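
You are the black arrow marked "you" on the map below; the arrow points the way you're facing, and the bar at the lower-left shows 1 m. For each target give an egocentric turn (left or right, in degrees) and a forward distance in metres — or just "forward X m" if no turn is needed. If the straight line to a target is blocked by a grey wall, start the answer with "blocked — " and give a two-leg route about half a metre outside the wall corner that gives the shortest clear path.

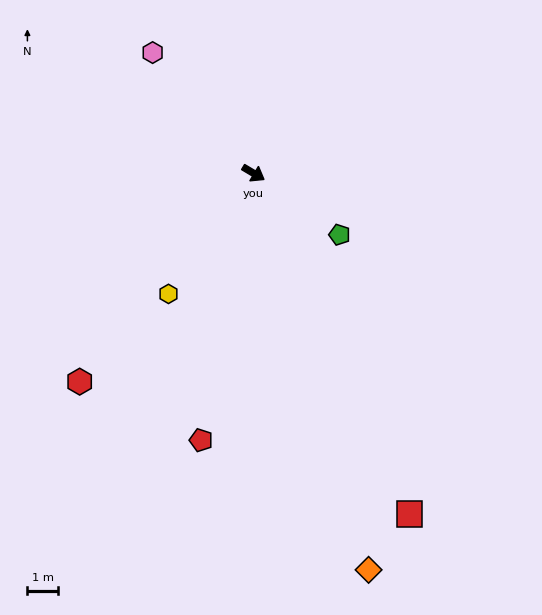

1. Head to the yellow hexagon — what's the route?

turn right 94°, forward 4.9 m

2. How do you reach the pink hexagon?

turn left 161°, forward 5.2 m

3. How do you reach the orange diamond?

turn right 43°, forward 13.6 m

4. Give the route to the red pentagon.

turn right 70°, forward 9.0 m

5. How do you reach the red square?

turn right 35°, forward 12.3 m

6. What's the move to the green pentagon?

turn right 5°, forward 3.5 m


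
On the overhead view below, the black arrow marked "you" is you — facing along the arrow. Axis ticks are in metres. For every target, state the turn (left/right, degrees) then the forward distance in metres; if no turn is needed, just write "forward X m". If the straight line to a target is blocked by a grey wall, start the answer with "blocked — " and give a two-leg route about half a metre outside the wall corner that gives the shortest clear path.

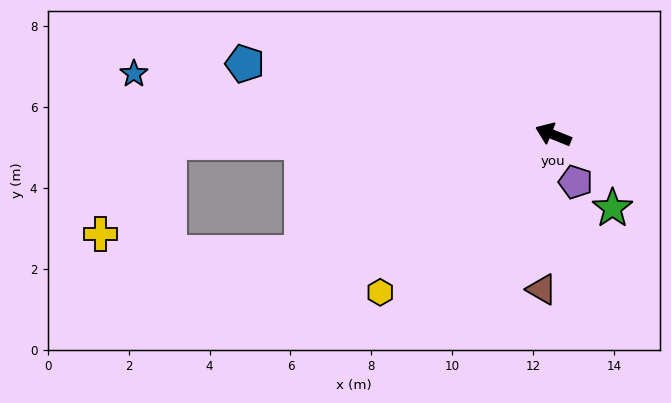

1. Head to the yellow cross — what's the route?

blocked — turn left 23°, forward 9.5 m, then turn left 52°, forward 2.8 m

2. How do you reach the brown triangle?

turn left 108°, forward 3.8 m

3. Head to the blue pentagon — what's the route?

turn left 9°, forward 7.8 m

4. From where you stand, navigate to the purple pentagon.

turn left 137°, forward 1.3 m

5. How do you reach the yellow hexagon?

turn left 64°, forward 5.8 m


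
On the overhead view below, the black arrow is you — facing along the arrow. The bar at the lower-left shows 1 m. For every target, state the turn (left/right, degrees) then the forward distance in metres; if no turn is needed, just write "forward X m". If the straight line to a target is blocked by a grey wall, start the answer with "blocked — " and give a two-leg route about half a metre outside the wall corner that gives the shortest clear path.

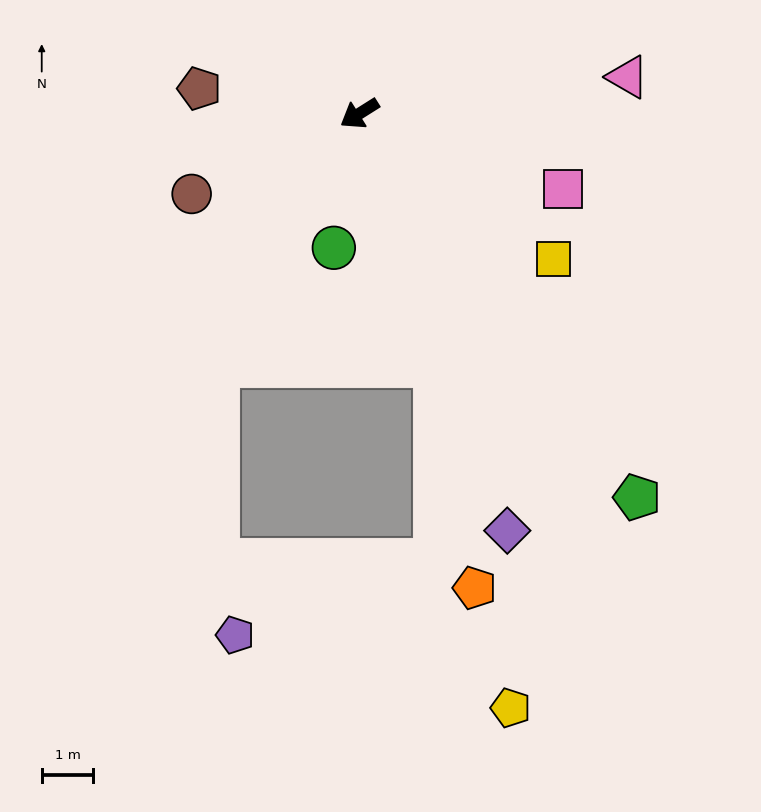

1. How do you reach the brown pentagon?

turn right 41°, forward 3.1 m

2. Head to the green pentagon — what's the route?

turn left 94°, forward 9.2 m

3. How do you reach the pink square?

turn left 127°, forward 4.2 m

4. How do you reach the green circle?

turn left 47°, forward 2.6 m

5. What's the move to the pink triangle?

turn left 156°, forward 5.2 m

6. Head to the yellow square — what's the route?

turn left 111°, forward 4.7 m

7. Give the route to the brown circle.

turn right 7°, forward 3.6 m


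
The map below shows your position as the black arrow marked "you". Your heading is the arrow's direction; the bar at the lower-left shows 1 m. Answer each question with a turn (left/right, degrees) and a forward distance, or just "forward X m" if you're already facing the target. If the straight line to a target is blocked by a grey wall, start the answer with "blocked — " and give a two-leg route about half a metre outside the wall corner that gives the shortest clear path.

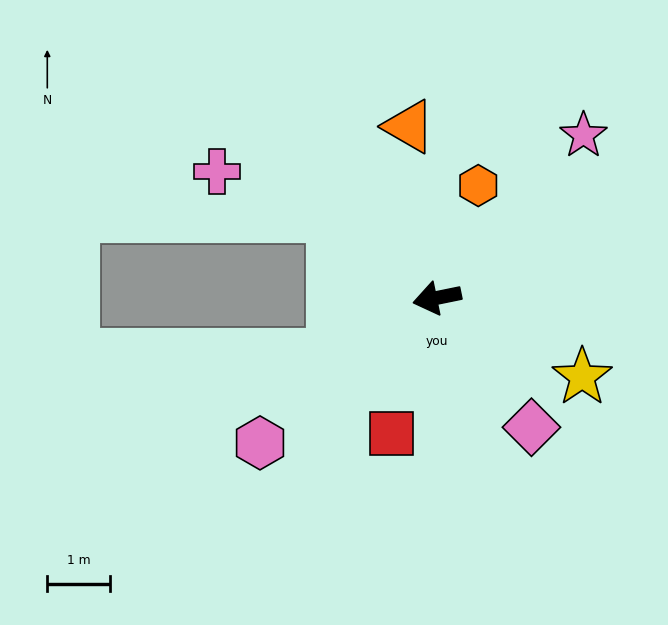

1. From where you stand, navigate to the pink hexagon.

turn left 28°, forward 3.7 m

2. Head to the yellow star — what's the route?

turn left 140°, forward 2.6 m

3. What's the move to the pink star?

turn right 144°, forward 3.5 m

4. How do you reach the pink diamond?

turn left 115°, forward 2.6 m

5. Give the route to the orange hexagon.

turn right 122°, forward 1.9 m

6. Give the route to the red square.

turn left 60°, forward 2.3 m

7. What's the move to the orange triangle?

turn right 92°, forward 2.8 m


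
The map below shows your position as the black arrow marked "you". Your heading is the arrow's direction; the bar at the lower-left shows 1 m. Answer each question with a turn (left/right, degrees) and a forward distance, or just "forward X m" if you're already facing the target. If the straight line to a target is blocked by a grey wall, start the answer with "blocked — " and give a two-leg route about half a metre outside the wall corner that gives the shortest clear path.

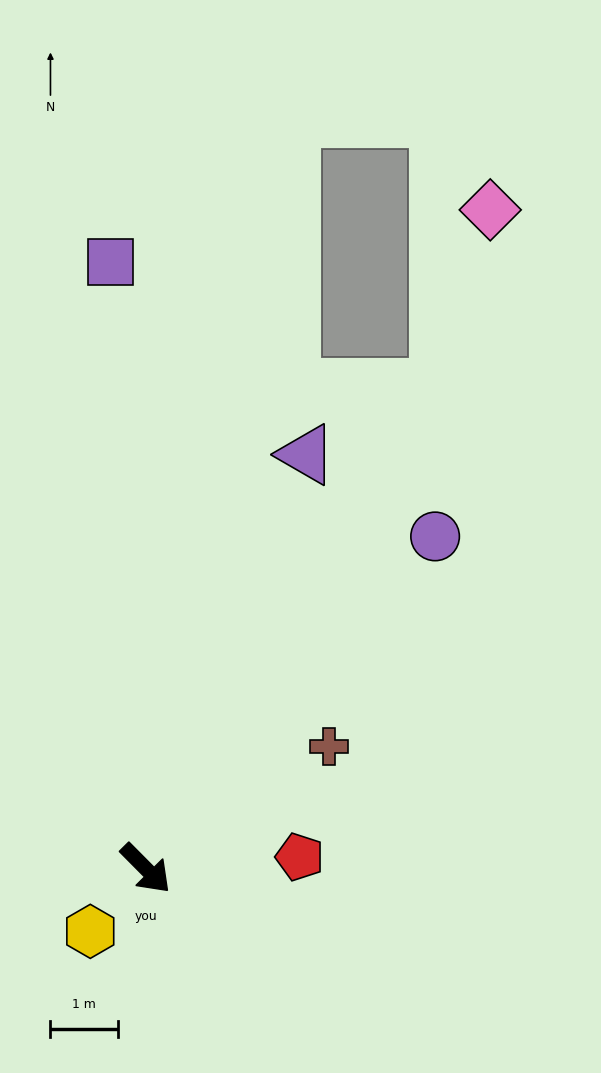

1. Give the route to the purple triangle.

turn left 114°, forward 6.6 m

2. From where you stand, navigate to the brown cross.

turn left 79°, forward 3.3 m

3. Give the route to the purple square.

turn left 139°, forward 9.0 m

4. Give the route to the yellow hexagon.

turn right 86°, forward 1.2 m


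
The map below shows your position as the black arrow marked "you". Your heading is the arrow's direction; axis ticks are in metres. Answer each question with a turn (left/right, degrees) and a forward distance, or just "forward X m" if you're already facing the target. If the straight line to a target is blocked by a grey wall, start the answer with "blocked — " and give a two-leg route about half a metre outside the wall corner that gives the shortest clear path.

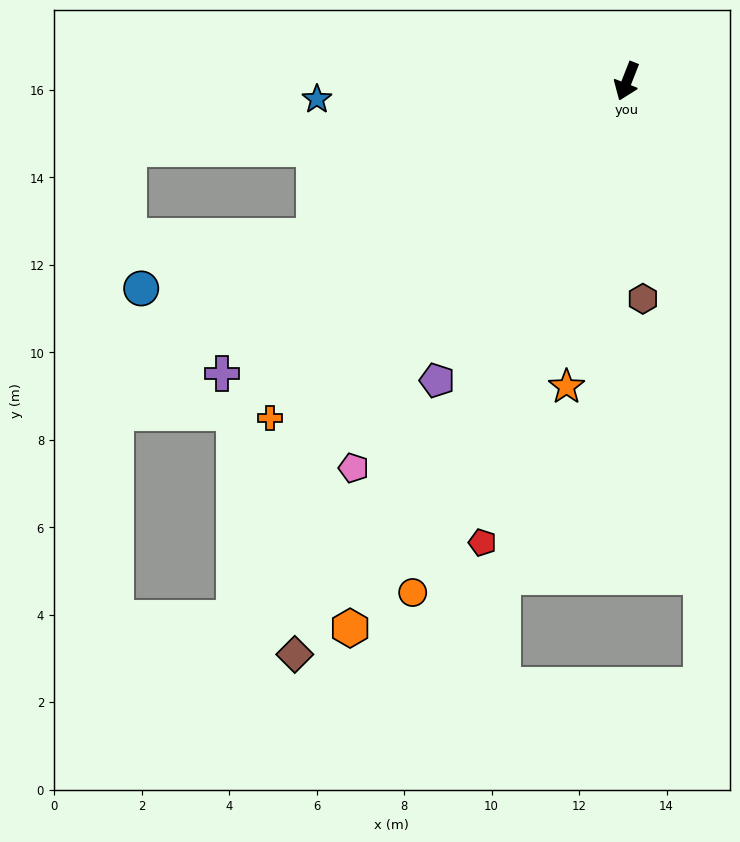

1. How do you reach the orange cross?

turn right 25°, forward 11.2 m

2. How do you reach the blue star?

turn right 65°, forward 7.1 m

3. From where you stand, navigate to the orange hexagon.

turn right 5°, forward 14.0 m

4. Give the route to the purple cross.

turn right 33°, forward 11.4 m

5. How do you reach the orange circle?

forward 12.7 m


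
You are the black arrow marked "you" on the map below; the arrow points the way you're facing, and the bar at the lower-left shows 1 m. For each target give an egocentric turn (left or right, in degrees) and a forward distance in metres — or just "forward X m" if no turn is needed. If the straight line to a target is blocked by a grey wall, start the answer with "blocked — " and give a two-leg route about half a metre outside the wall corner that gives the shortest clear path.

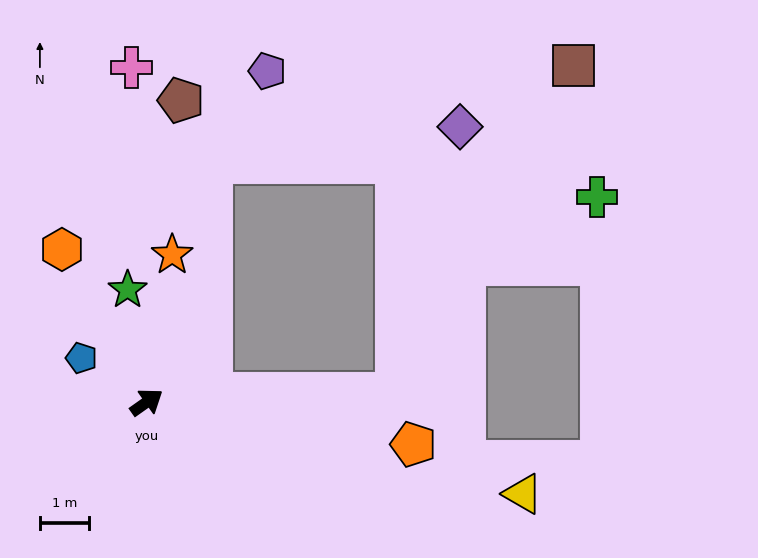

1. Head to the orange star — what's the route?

turn left 45°, forward 3.1 m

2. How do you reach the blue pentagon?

turn left 111°, forward 1.6 m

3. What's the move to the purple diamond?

blocked — turn right 33°, forward 5.1 m, then turn left 74°, forward 5.6 m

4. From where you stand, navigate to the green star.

turn left 64°, forward 2.3 m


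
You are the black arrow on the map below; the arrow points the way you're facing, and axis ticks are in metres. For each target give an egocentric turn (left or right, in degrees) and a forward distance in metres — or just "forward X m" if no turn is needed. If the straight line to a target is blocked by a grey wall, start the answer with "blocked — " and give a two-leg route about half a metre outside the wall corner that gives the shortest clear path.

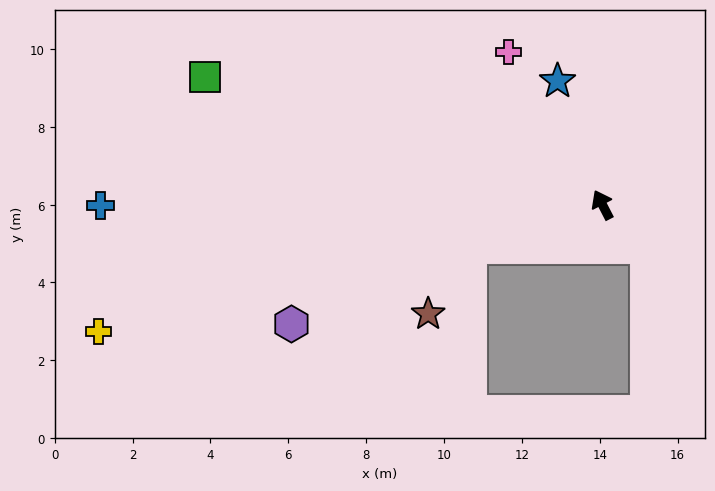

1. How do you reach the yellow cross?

turn left 77°, forward 13.3 m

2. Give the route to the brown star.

blocked — turn left 81°, forward 3.6 m, then turn left 39°, forward 2.0 m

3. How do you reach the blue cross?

turn left 63°, forward 12.9 m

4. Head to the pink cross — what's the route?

turn left 4°, forward 4.6 m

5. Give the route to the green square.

turn left 45°, forward 10.7 m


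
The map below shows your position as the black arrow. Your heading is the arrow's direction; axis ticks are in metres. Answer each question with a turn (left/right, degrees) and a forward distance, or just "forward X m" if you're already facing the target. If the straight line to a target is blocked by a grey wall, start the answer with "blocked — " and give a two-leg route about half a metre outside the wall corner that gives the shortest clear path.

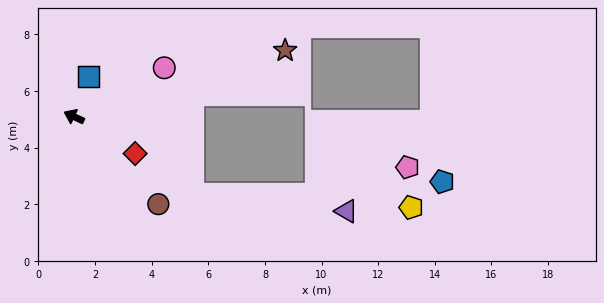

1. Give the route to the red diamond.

turn left 174°, forward 2.5 m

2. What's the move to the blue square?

turn right 84°, forward 1.5 m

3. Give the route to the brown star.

turn right 138°, forward 7.8 m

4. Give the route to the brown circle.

turn left 159°, forward 4.3 m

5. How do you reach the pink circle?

turn right 127°, forward 3.6 m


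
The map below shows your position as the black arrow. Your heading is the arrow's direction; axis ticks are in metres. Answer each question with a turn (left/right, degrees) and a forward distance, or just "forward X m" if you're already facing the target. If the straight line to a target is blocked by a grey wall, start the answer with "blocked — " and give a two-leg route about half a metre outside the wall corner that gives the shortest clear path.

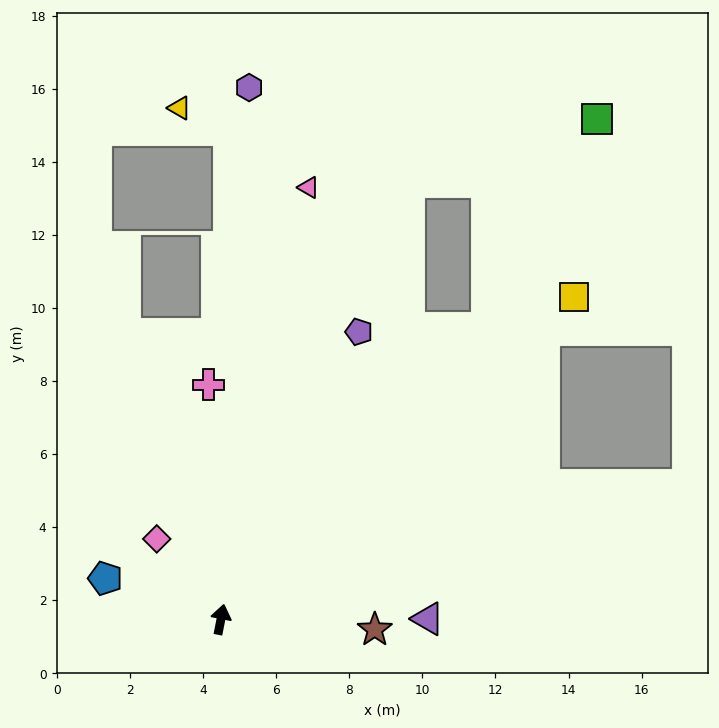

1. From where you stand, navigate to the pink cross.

turn left 14°, forward 6.4 m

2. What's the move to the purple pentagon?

turn right 14°, forward 8.7 m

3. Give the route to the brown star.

turn right 83°, forward 4.2 m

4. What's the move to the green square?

blocked — turn right 31°, forward 10.8 m, then turn left 14°, forward 6.5 m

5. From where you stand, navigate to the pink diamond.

turn left 50°, forward 2.8 m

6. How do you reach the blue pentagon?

turn left 82°, forward 3.4 m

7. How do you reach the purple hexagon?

turn left 8°, forward 14.6 m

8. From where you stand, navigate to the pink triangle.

forward 12.1 m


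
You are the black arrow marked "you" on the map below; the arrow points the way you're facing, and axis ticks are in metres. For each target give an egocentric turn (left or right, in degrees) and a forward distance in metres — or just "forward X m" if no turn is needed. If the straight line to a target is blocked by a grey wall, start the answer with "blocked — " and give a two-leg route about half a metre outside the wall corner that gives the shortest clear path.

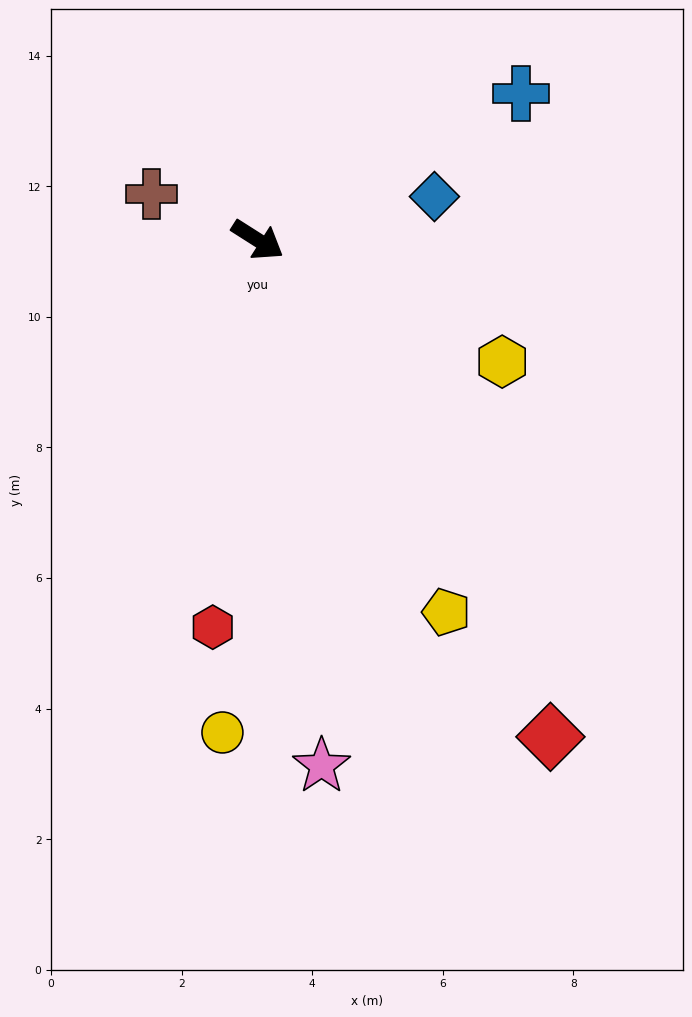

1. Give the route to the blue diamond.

turn left 46°, forward 2.8 m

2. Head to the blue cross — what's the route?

turn left 62°, forward 4.6 m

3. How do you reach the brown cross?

turn right 171°, forward 1.8 m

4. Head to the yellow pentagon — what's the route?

turn right 31°, forward 6.4 m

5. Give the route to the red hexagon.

turn right 64°, forward 6.0 m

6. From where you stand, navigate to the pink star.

turn right 51°, forward 8.1 m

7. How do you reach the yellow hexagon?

turn left 6°, forward 4.2 m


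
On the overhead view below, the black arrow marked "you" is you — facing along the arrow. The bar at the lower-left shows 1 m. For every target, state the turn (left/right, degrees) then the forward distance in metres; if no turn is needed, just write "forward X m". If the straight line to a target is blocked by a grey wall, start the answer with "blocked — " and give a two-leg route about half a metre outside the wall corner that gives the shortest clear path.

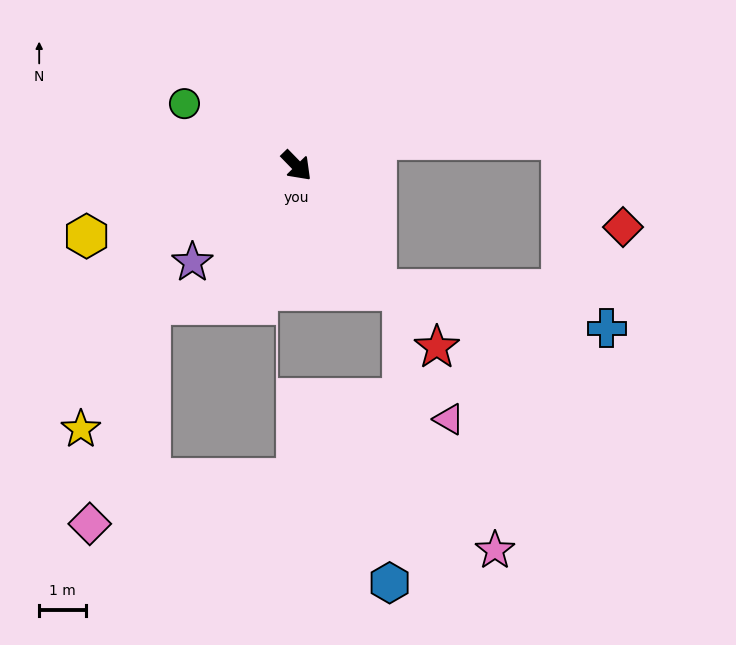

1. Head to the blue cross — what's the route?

blocked — turn right 11°, forward 3.1 m, then turn left 47°, forward 5.0 m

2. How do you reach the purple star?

turn right 91°, forward 3.0 m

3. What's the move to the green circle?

turn right 163°, forward 2.7 m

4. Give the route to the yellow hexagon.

turn right 116°, forward 4.7 m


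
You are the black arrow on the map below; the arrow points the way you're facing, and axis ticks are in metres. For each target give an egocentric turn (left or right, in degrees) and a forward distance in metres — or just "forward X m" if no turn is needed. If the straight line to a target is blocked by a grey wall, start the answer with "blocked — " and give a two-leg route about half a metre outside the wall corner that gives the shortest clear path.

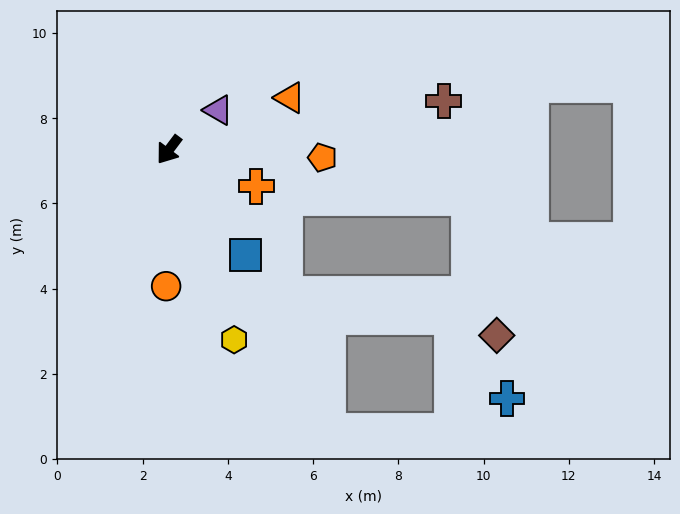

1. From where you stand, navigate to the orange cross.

turn left 104°, forward 2.2 m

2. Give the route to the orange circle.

turn left 36°, forward 3.2 m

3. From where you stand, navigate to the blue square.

turn left 73°, forward 3.1 m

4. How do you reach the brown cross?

turn left 137°, forward 6.5 m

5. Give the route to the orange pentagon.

turn left 124°, forward 3.6 m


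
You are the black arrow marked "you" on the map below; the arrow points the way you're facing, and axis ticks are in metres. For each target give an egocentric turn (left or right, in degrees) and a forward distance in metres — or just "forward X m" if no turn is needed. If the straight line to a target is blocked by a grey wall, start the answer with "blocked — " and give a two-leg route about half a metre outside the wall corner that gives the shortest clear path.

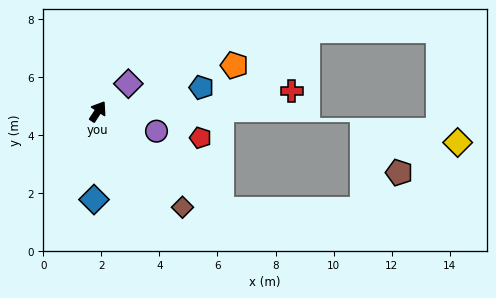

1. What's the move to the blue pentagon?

turn right 44°, forward 3.7 m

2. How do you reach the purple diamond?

turn right 14°, forward 1.4 m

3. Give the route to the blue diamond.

turn right 149°, forward 3.0 m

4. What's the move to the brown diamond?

turn right 105°, forward 4.4 m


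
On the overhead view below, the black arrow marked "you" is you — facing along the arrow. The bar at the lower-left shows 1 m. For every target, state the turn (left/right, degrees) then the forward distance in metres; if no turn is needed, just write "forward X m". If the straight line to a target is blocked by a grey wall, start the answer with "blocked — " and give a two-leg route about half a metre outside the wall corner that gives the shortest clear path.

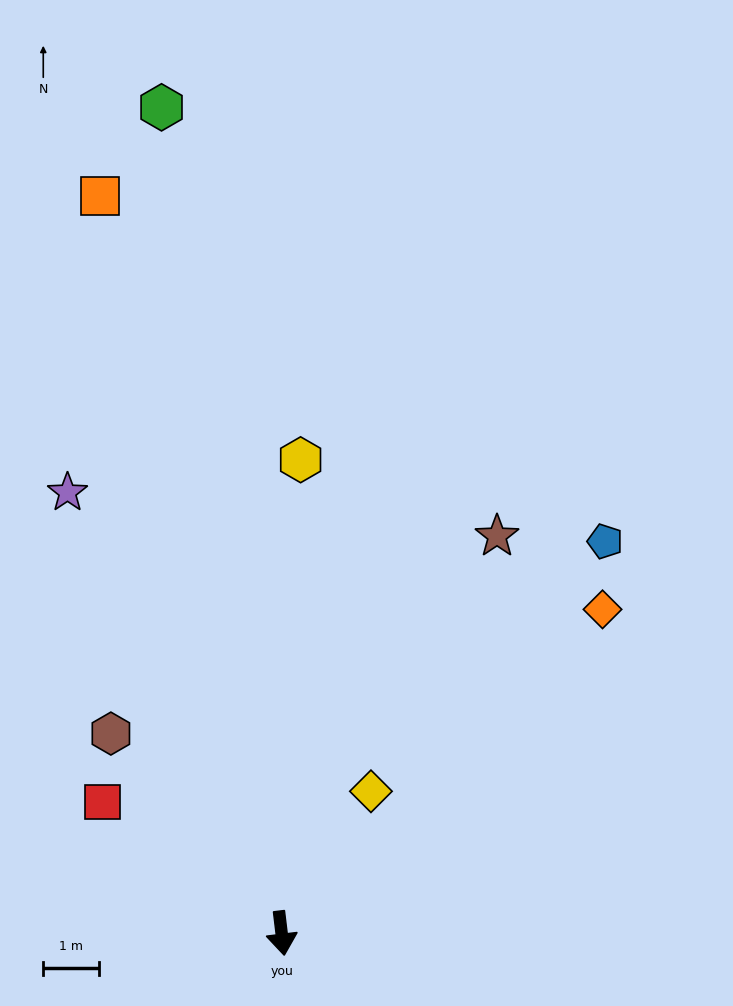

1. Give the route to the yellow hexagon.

turn left 171°, forward 8.5 m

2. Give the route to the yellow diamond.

turn left 141°, forward 3.0 m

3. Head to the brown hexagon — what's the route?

turn right 146°, forward 4.7 m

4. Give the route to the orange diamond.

turn left 128°, forward 8.2 m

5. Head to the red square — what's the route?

turn right 133°, forward 4.0 m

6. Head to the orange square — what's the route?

turn right 173°, forward 13.7 m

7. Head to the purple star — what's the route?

turn right 161°, forward 8.8 m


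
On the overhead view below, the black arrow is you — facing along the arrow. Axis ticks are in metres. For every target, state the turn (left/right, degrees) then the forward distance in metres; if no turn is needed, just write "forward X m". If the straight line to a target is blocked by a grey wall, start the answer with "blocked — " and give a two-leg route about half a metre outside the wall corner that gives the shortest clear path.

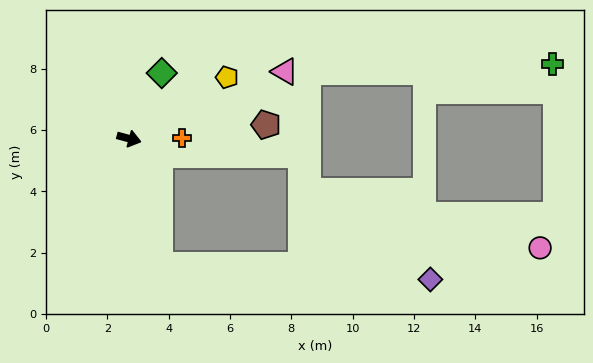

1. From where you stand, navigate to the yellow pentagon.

turn left 47°, forward 3.8 m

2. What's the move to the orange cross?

turn left 16°, forward 1.7 m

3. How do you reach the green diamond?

turn left 78°, forward 2.4 m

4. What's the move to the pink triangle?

turn left 38°, forward 5.5 m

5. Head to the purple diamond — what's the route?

blocked — turn right 61°, forward 4.2 m, then turn left 73°, forward 8.8 m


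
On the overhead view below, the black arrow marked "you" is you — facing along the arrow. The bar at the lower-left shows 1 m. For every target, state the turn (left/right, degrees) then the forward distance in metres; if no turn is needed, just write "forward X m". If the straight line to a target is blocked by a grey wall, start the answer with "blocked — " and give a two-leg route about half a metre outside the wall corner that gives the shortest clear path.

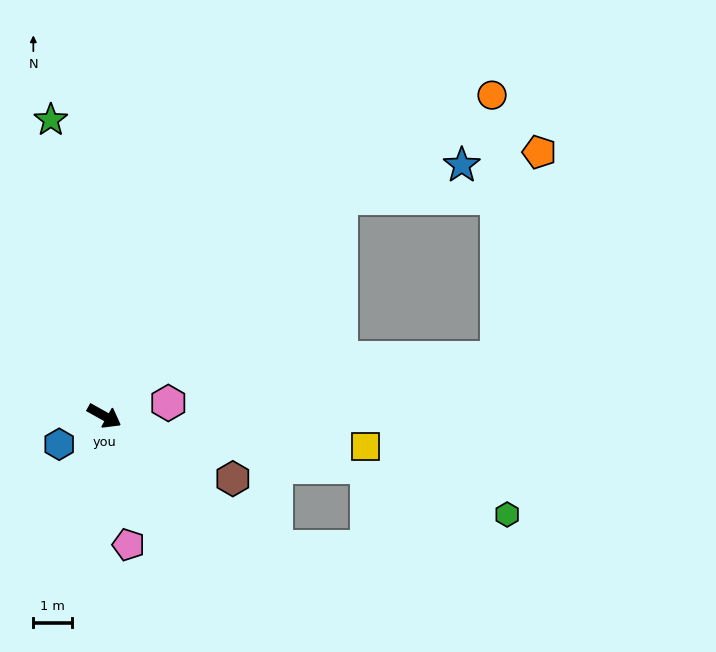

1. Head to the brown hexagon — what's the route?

turn left 3°, forward 3.7 m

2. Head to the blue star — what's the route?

blocked — turn left 72°, forward 8.4 m, then turn right 27°, forward 3.2 m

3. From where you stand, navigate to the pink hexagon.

turn left 41°, forward 1.7 m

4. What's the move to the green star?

turn left 129°, forward 7.8 m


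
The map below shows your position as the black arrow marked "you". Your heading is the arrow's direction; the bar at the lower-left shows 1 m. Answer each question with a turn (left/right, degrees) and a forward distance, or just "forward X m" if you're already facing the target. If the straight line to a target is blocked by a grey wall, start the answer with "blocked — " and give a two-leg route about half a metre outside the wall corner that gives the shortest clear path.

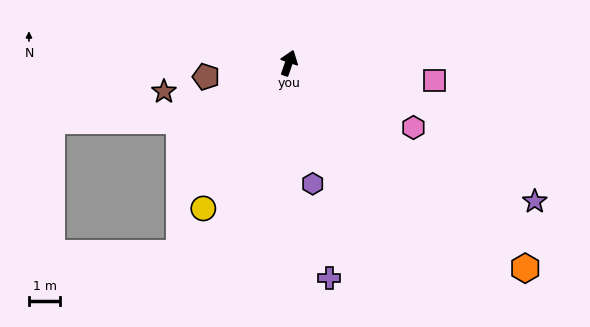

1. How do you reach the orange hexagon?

turn right 112°, forward 9.9 m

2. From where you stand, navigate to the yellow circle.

turn left 169°, forward 5.4 m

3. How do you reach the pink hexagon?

turn right 98°, forward 4.5 m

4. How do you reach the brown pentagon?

turn left 119°, forward 2.7 m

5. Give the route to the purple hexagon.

turn right 150°, forward 3.9 m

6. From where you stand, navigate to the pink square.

turn right 78°, forward 4.6 m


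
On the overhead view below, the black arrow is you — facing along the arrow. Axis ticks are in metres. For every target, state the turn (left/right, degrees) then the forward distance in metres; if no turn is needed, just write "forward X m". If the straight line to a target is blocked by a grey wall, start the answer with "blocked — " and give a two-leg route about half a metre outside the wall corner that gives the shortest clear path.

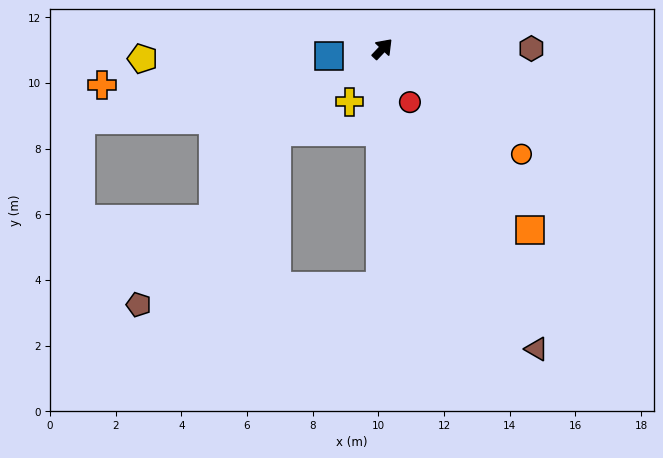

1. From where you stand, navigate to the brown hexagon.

turn right 47°, forward 4.5 m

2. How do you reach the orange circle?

turn right 84°, forward 5.3 m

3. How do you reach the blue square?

turn left 141°, forward 1.6 m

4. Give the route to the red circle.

turn right 109°, forward 1.8 m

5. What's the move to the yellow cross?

turn right 169°, forward 1.9 m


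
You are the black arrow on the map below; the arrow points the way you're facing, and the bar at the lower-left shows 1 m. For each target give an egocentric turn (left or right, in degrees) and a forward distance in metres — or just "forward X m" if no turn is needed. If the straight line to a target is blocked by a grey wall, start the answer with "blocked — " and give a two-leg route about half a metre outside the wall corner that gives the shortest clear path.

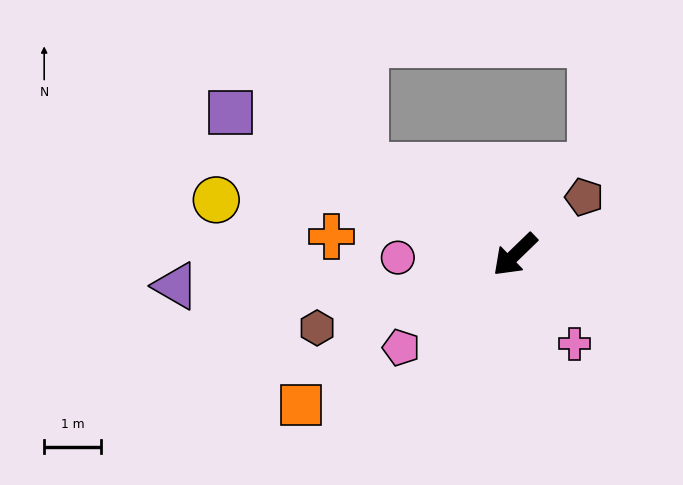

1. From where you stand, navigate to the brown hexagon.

turn right 24°, forward 3.7 m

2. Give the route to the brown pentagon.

turn left 176°, forward 1.6 m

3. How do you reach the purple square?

turn right 71°, forward 5.6 m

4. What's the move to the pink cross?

turn left 80°, forward 1.9 m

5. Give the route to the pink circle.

turn right 43°, forward 2.0 m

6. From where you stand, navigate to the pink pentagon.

turn right 5°, forward 2.6 m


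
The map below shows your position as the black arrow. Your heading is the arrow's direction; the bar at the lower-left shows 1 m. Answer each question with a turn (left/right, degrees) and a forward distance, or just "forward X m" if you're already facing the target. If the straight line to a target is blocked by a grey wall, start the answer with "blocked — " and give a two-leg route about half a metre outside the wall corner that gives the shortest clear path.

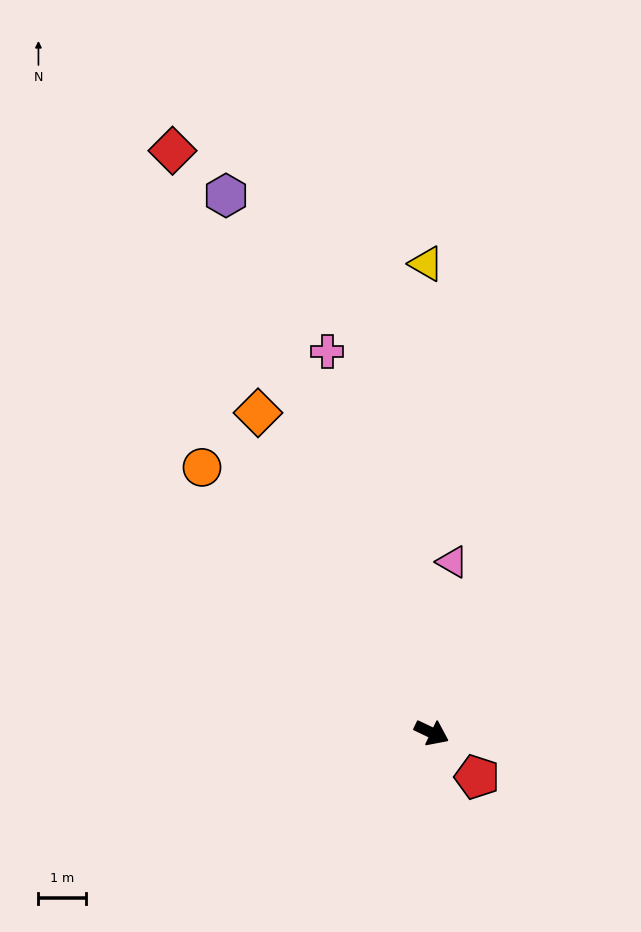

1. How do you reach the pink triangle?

turn left 109°, forward 3.6 m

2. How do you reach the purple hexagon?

turn left 136°, forward 12.2 m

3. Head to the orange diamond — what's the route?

turn left 144°, forward 7.7 m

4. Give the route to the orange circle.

turn left 156°, forward 7.4 m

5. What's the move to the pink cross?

turn left 131°, forward 8.4 m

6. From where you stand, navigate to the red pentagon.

turn right 19°, forward 1.3 m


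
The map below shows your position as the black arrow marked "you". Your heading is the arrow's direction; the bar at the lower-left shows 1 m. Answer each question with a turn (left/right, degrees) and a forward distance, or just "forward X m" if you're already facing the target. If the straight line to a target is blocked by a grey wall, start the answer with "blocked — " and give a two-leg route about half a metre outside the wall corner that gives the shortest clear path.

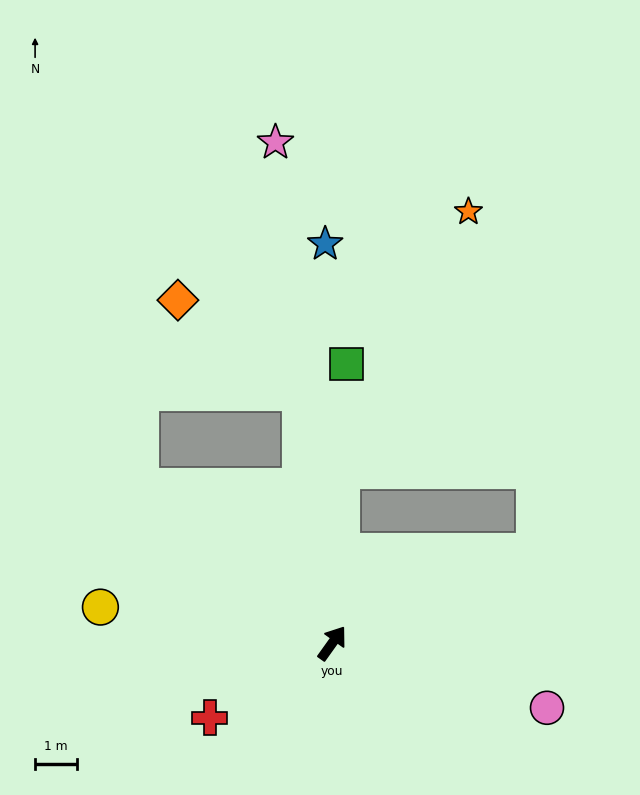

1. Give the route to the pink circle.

turn right 71°, forward 5.3 m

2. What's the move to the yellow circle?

turn left 117°, forward 5.6 m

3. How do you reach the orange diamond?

blocked — turn left 43°, forward 6.0 m, then turn left 45°, forward 3.6 m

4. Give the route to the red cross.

turn left 157°, forward 3.4 m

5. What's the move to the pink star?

turn left 42°, forward 12.0 m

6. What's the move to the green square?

turn left 33°, forward 6.6 m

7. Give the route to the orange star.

blocked — turn left 32°, forward 4.1 m, then turn right 22°, forward 6.8 m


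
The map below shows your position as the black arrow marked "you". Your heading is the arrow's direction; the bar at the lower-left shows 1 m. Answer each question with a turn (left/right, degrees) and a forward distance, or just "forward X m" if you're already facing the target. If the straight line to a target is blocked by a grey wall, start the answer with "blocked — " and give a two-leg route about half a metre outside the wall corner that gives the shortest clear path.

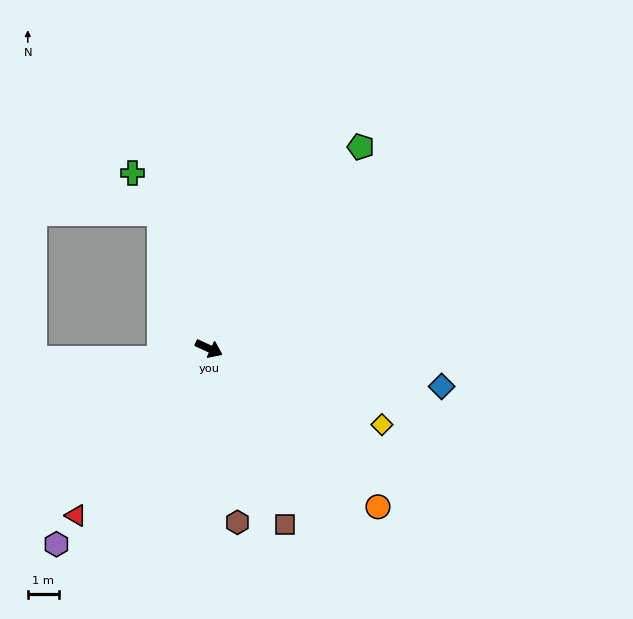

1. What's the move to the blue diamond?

turn left 16°, forward 7.6 m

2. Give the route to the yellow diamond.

forward 6.1 m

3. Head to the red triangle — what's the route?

turn right 104°, forward 6.9 m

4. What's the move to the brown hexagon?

turn right 56°, forward 5.7 m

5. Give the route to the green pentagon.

turn left 78°, forward 8.2 m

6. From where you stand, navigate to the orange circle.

turn right 18°, forward 7.5 m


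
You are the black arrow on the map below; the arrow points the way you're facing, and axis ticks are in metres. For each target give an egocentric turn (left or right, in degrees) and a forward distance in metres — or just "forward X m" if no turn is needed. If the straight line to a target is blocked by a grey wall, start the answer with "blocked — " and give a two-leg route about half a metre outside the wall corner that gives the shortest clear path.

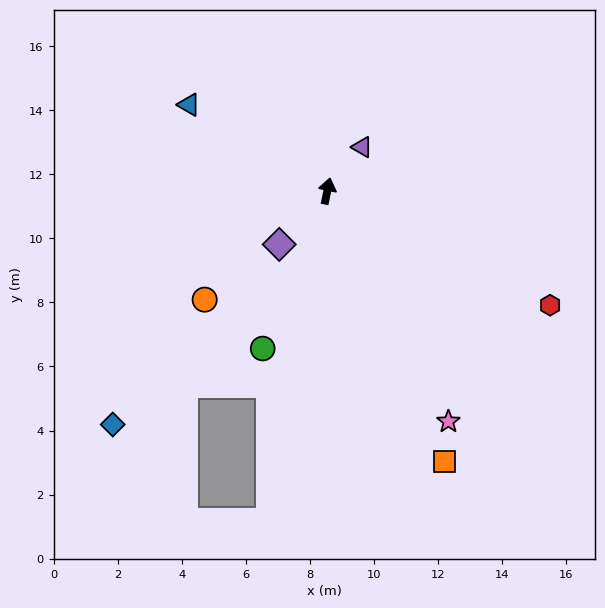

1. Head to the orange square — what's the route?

turn right 145°, forward 9.2 m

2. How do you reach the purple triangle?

turn right 27°, forward 1.7 m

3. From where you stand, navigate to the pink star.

turn right 141°, forward 8.1 m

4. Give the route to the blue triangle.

turn left 70°, forward 5.1 m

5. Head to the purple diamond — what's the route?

turn left 150°, forward 2.2 m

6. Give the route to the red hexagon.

turn right 105°, forward 7.8 m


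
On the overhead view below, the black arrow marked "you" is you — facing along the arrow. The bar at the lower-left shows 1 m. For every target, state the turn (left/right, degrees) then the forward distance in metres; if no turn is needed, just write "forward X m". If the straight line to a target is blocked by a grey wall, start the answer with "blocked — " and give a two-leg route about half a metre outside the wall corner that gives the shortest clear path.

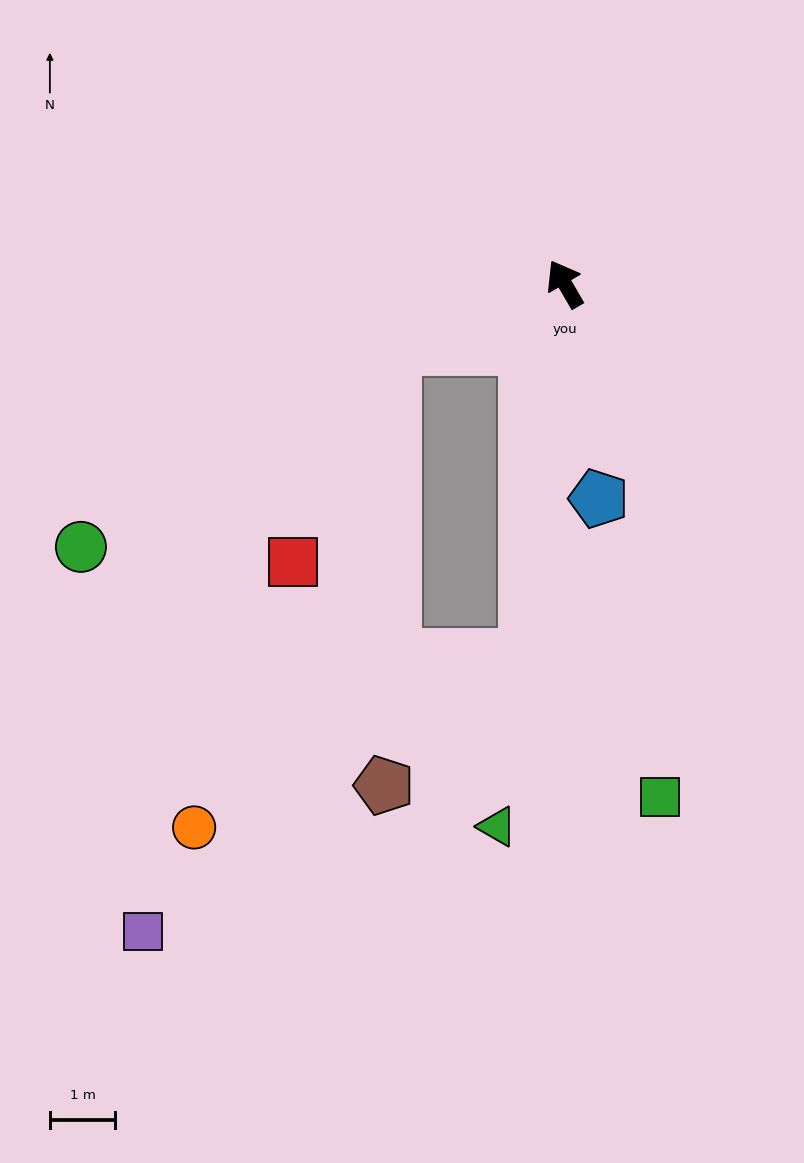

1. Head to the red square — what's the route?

blocked — turn left 80°, forward 2.8 m, then turn left 45°, forward 3.6 m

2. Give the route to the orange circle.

blocked — turn left 144°, forward 5.7 m, then turn right 57°, forward 5.7 m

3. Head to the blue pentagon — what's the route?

turn left 159°, forward 3.3 m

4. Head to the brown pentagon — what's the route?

blocked — turn left 144°, forward 5.7 m, then turn right 42°, forward 2.9 m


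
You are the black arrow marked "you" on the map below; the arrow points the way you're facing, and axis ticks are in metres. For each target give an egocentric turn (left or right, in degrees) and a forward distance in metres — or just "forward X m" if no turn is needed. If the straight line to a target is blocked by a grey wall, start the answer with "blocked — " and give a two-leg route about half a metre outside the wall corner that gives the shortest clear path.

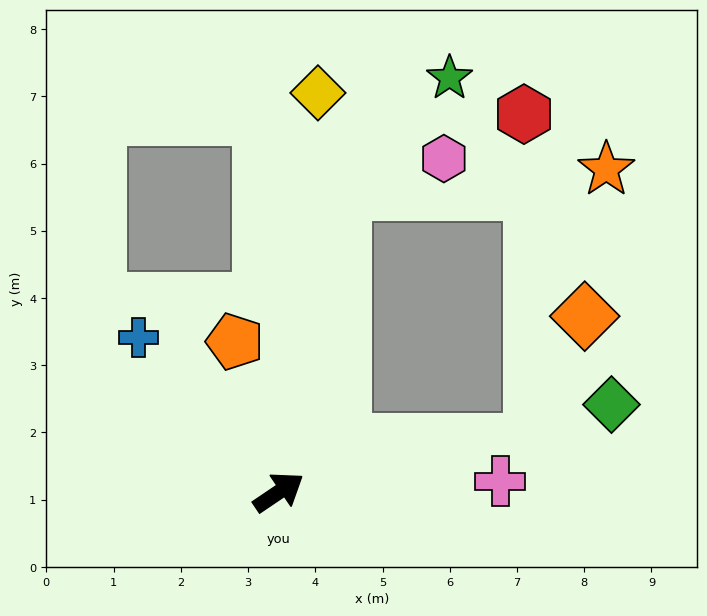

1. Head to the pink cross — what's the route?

turn right 31°, forward 3.3 m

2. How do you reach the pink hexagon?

blocked — turn left 44°, forward 4.6 m, then turn right 60°, forward 1.6 m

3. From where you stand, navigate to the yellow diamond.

turn left 50°, forward 6.0 m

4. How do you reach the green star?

blocked — turn left 44°, forward 4.6 m, then turn right 31°, forward 2.3 m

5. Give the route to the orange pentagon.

turn left 72°, forward 2.3 m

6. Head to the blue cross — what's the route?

turn left 98°, forward 3.1 m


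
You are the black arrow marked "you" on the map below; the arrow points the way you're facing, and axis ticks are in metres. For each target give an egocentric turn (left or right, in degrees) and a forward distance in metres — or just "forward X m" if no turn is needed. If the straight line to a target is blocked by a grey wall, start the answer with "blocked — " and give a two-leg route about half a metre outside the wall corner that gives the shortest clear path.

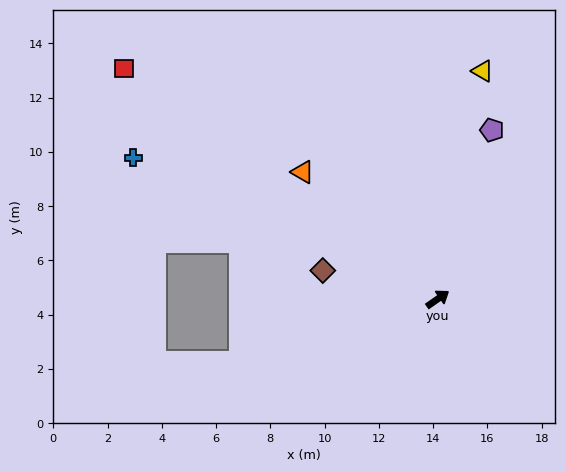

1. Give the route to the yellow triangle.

turn left 44°, forward 8.6 m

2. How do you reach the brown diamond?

turn left 131°, forward 4.4 m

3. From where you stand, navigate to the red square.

turn left 109°, forward 14.4 m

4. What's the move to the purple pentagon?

turn left 37°, forward 6.5 m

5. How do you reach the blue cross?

turn left 120°, forward 12.4 m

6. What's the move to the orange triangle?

turn left 102°, forward 6.8 m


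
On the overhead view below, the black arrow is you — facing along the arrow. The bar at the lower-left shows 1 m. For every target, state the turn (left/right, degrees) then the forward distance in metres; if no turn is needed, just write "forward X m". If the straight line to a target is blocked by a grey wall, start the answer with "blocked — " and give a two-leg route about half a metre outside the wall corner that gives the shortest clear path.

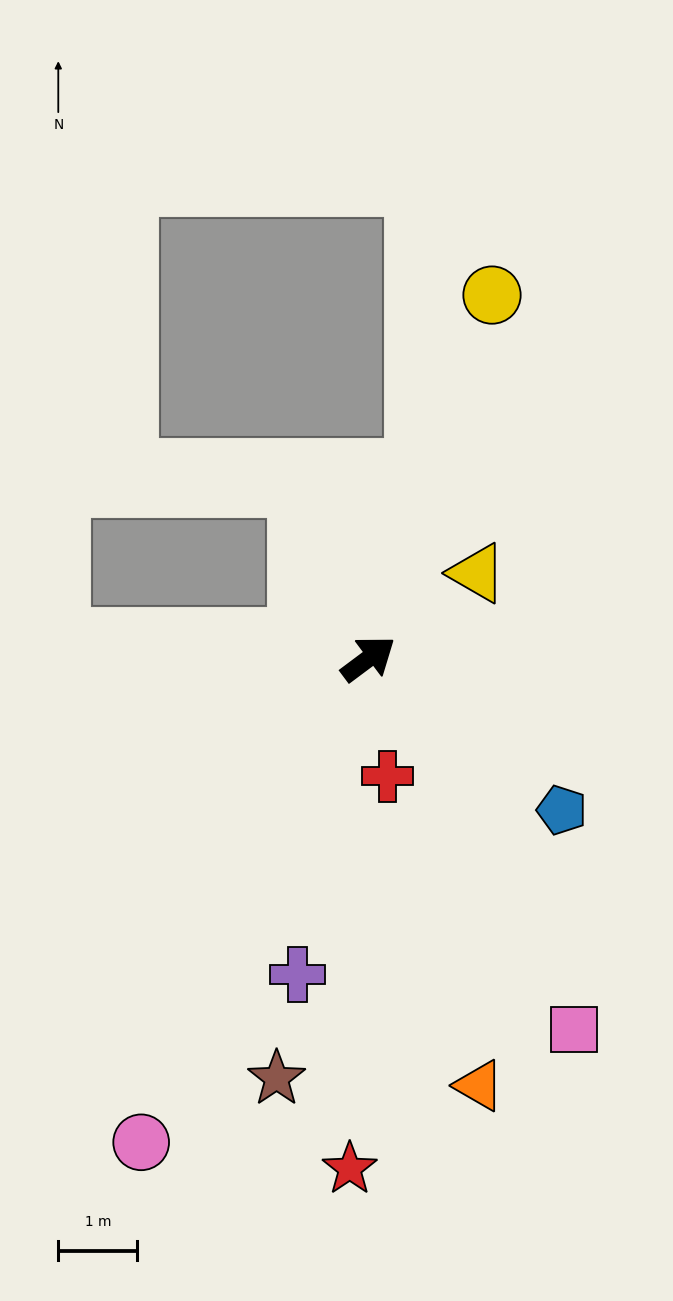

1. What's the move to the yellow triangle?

forward 1.7 m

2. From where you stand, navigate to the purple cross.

turn right 139°, forward 4.1 m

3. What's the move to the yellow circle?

turn left 34°, forward 4.9 m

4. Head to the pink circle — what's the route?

turn right 152°, forward 6.8 m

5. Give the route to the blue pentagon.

turn right 75°, forward 3.1 m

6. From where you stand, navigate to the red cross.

turn right 118°, forward 1.5 m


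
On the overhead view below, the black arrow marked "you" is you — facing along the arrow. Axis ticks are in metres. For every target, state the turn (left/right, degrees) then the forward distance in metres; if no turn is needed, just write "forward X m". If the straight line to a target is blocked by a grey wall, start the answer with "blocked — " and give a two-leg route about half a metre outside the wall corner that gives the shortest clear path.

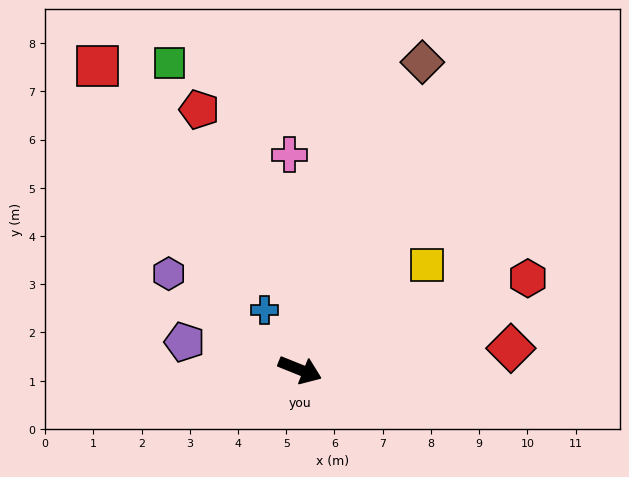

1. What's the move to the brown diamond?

turn left 90°, forward 6.9 m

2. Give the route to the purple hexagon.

turn left 166°, forward 3.4 m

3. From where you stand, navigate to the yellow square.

turn left 61°, forward 3.4 m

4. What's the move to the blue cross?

turn left 143°, forward 1.4 m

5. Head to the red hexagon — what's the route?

turn left 44°, forward 5.1 m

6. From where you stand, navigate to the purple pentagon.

turn right 172°, forward 2.5 m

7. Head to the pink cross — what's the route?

turn left 115°, forward 4.5 m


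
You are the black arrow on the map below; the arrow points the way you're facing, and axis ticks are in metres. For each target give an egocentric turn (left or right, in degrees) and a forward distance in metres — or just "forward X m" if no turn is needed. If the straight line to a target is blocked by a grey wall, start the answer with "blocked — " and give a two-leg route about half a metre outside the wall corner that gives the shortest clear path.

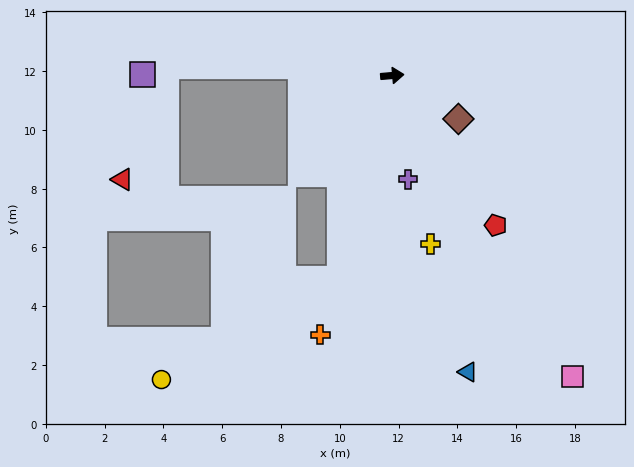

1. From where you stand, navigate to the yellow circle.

blocked — turn right 109°, forward 7.1 m, then turn right 46°, forward 7.0 m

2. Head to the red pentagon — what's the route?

turn right 60°, forward 6.2 m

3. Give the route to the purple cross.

turn right 86°, forward 3.6 m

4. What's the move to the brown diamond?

turn right 38°, forward 2.7 m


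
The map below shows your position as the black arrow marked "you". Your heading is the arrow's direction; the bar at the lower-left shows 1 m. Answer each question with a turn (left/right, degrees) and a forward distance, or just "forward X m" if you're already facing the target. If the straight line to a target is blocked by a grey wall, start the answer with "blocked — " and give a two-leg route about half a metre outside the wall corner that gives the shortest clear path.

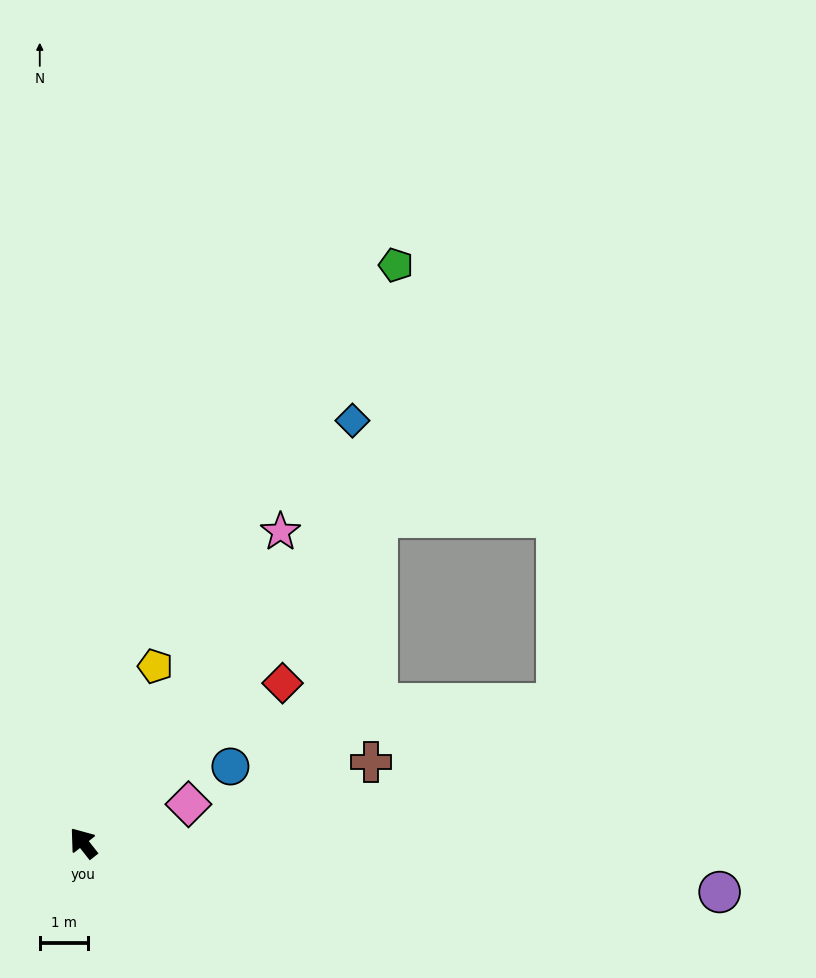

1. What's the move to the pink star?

turn right 71°, forward 7.6 m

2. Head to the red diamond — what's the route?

turn right 90°, forward 5.3 m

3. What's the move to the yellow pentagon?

turn right 60°, forward 4.0 m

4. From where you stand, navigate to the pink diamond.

turn right 108°, forward 2.3 m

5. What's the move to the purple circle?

turn right 133°, forward 13.2 m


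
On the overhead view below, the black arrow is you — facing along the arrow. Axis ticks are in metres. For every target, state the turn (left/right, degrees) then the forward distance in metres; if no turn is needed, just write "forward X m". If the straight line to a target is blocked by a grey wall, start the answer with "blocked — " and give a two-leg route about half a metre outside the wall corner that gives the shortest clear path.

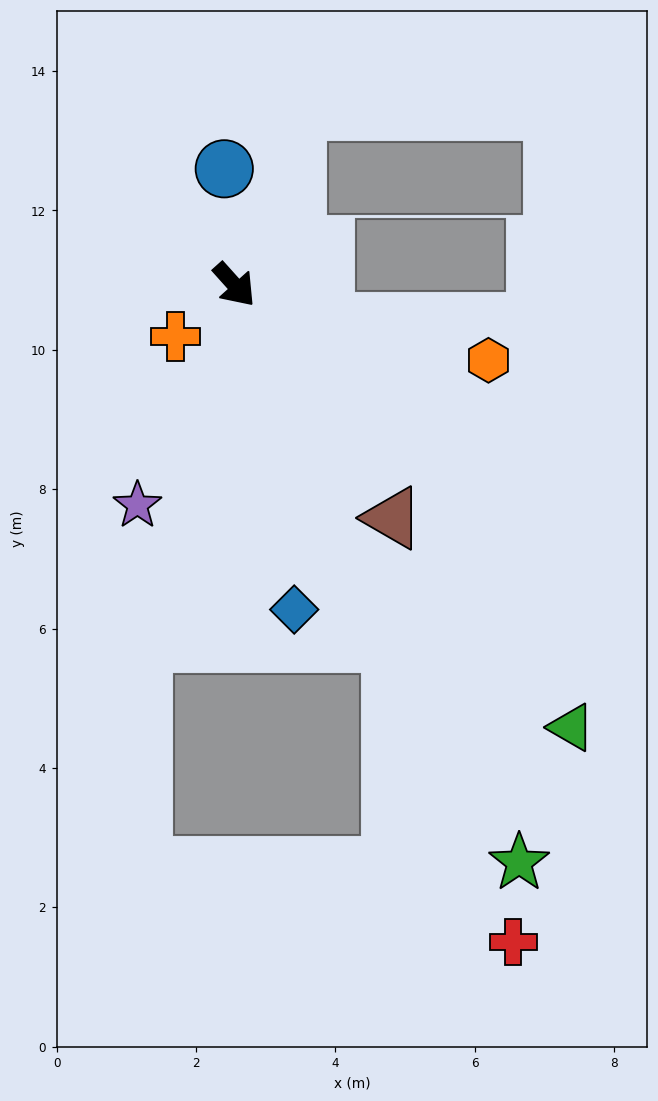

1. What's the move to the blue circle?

turn left 143°, forward 1.7 m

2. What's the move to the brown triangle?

turn right 8°, forward 4.0 m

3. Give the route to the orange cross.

turn right 91°, forward 1.1 m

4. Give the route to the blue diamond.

turn right 31°, forward 4.7 m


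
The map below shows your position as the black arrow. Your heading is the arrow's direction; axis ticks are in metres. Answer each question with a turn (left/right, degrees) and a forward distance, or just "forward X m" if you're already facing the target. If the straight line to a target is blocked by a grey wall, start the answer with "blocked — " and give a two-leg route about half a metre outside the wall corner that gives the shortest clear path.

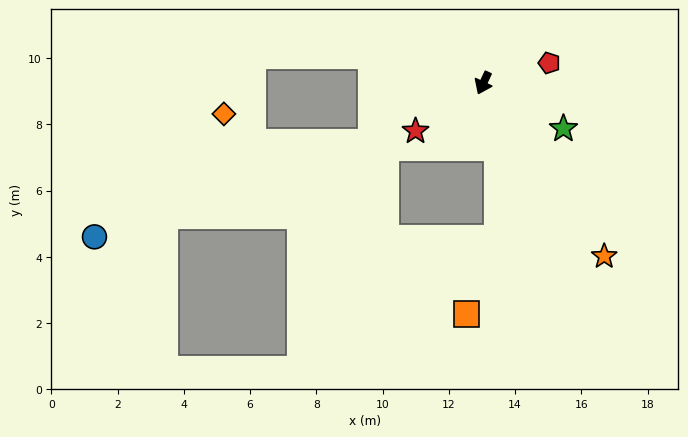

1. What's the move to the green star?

turn left 85°, forward 2.8 m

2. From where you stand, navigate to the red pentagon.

turn left 132°, forward 2.1 m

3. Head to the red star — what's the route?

turn right 30°, forward 2.5 m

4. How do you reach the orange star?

turn left 60°, forward 6.4 m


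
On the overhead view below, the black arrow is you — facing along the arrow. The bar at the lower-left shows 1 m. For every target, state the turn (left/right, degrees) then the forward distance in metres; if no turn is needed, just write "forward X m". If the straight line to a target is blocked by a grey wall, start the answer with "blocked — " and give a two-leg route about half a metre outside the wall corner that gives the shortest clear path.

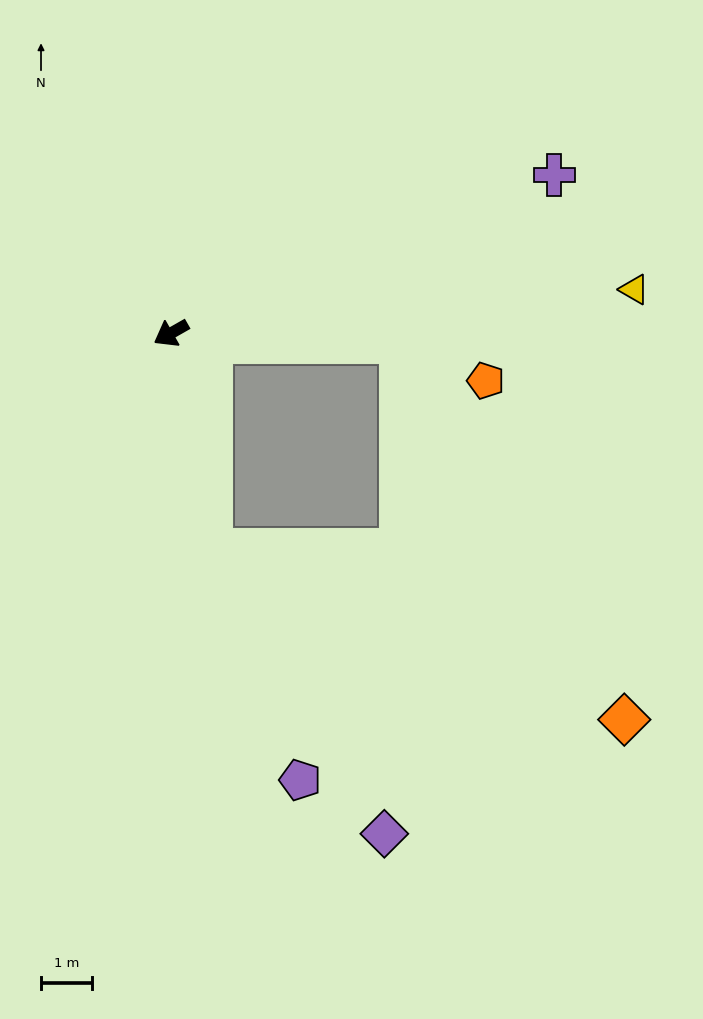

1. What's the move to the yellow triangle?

turn left 156°, forward 9.1 m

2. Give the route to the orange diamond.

blocked — turn left 71°, forward 4.3 m, then turn left 57°, forward 8.8 m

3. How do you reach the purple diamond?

blocked — turn left 71°, forward 4.3 m, then turn left 21°, forward 6.5 m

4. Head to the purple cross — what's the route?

turn left 173°, forward 8.1 m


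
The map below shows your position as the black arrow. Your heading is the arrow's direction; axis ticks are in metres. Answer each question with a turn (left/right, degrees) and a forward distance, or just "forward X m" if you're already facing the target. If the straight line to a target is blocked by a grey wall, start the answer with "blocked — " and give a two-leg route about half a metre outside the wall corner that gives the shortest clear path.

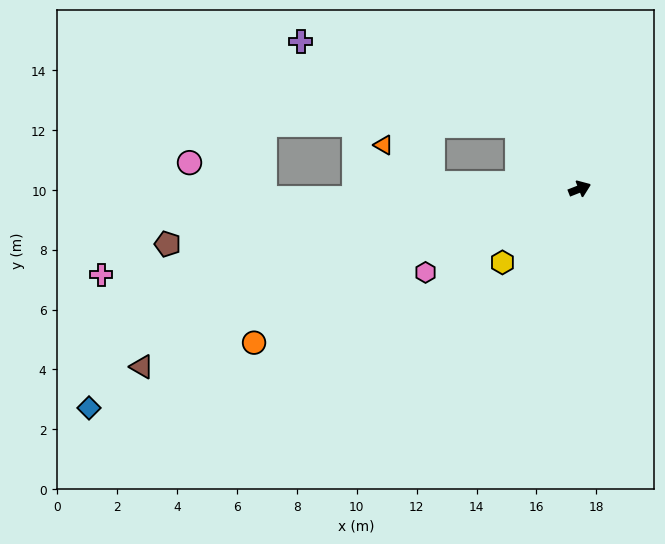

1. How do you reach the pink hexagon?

turn right 173°, forward 5.9 m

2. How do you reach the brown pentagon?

turn left 166°, forward 13.9 m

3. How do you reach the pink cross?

turn left 169°, forward 16.2 m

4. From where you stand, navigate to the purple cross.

blocked — turn left 113°, forward 3.0 m, then turn left 24°, forward 7.8 m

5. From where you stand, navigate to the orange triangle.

blocked — turn left 156°, forward 4.9 m, then turn right 35°, forward 2.1 m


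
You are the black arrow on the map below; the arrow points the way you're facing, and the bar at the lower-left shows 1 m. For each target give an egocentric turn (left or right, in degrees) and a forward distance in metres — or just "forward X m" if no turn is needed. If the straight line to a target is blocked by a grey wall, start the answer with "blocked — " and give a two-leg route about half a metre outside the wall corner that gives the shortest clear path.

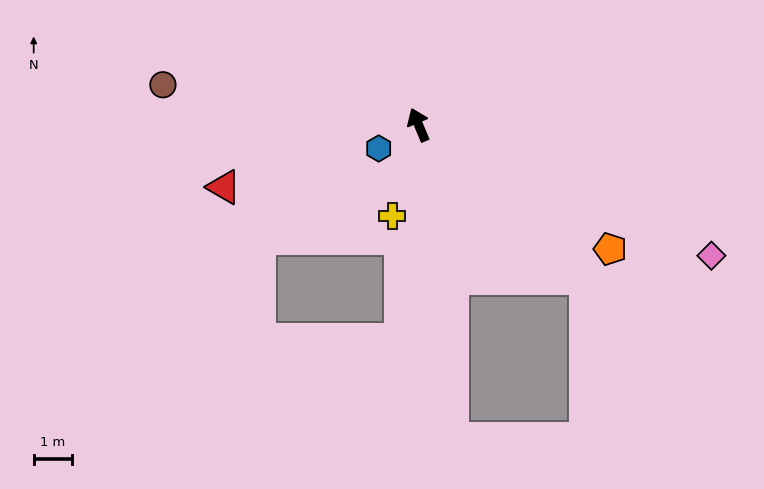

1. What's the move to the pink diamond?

turn right 137°, forward 8.3 m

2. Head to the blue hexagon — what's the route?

turn left 98°, forward 1.2 m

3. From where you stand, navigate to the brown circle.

turn left 58°, forward 6.7 m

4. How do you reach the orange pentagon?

turn right 146°, forward 5.9 m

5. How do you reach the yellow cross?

turn left 141°, forward 2.4 m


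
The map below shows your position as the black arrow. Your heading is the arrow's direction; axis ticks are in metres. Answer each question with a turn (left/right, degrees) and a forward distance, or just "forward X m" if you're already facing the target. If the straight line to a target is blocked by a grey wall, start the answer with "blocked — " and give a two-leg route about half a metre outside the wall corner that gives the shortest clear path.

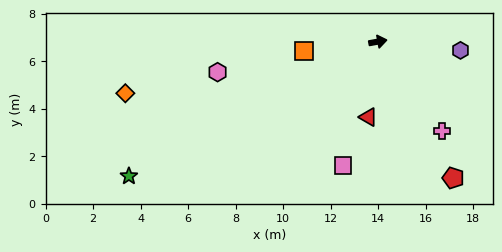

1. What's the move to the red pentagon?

turn right 71°, forward 6.6 m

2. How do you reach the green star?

turn right 162°, forward 11.9 m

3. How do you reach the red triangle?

turn right 107°, forward 3.2 m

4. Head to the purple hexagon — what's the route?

turn right 16°, forward 3.5 m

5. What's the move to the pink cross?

turn right 65°, forward 4.6 m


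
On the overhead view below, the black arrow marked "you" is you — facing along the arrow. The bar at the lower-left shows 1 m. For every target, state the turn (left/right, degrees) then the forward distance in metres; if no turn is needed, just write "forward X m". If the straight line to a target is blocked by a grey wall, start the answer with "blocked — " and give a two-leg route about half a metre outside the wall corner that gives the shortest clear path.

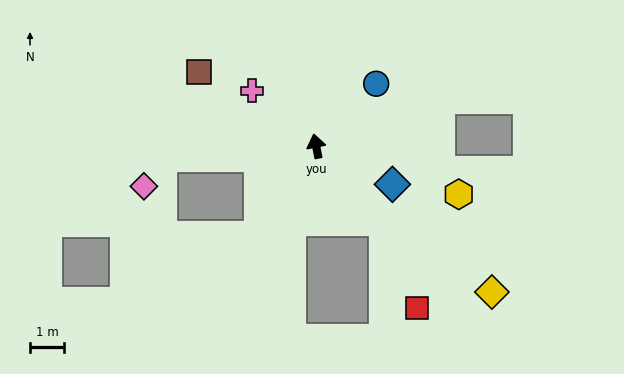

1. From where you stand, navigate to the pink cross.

turn left 38°, forward 2.5 m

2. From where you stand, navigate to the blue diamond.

turn right 128°, forward 2.5 m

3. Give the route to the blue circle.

turn right 55°, forward 2.5 m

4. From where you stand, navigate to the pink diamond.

blocked — turn left 83°, forward 4.5 m, then turn left 53°, forward 1.0 m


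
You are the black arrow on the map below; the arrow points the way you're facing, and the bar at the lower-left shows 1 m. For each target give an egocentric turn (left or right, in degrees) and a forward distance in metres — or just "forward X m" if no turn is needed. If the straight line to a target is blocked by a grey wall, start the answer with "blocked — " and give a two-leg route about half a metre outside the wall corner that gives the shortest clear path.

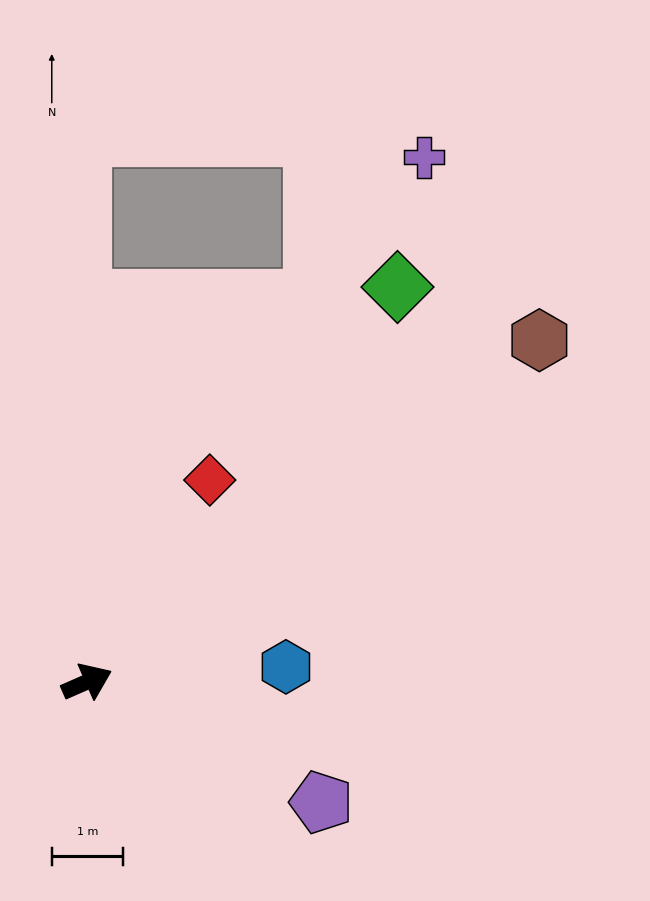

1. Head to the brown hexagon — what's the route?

turn left 13°, forward 7.9 m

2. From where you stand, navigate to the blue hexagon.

turn right 19°, forward 2.8 m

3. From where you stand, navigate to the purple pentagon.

turn right 51°, forward 3.7 m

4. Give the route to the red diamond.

turn left 35°, forward 3.3 m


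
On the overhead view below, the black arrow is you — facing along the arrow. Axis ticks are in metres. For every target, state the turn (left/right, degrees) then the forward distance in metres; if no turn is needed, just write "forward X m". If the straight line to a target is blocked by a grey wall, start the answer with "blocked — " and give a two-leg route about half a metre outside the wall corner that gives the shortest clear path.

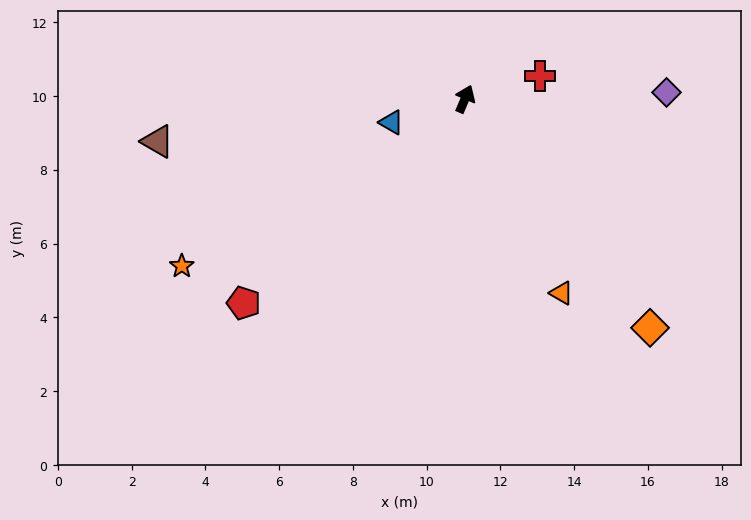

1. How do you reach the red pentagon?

turn left 156°, forward 8.2 m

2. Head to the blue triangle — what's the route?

turn left 131°, forward 2.1 m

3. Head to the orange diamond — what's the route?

turn right 118°, forward 8.0 m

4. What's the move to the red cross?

turn right 50°, forward 2.1 m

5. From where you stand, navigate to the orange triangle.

turn right 130°, forward 5.9 m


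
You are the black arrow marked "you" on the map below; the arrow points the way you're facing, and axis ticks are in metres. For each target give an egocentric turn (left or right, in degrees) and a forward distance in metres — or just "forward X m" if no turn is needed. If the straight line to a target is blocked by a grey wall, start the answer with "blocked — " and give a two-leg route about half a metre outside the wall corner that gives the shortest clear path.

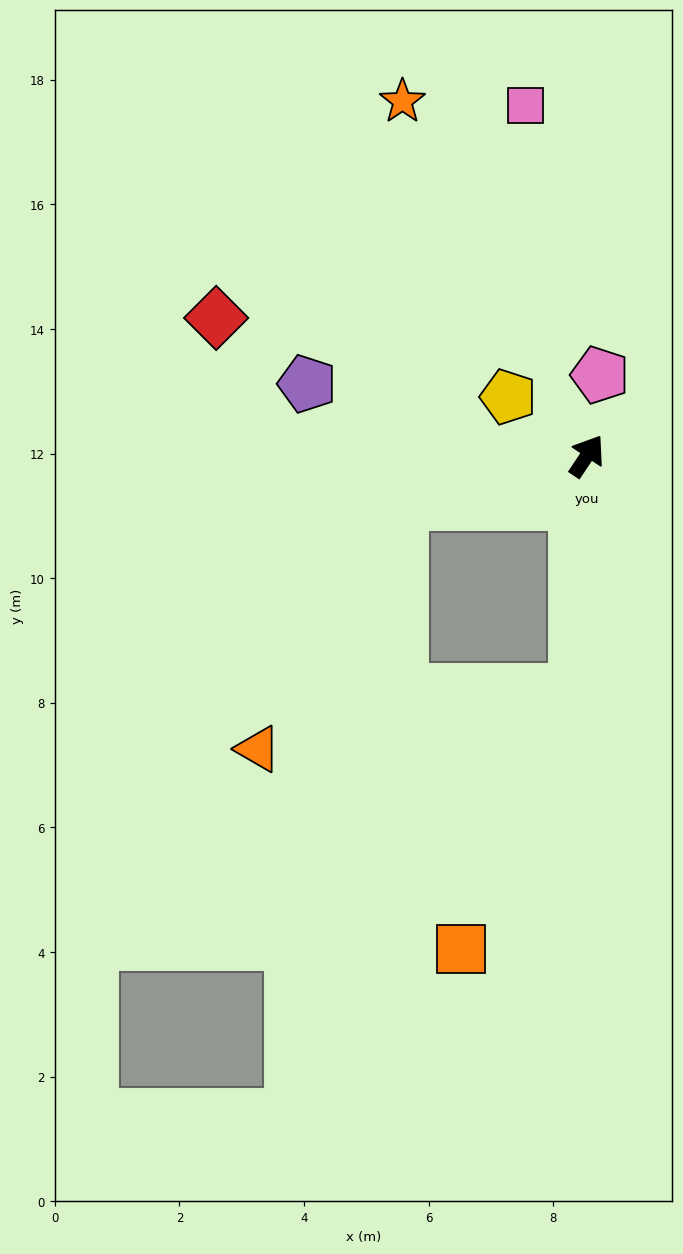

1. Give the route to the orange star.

turn left 61°, forward 6.4 m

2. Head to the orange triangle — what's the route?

blocked — turn left 138°, forward 3.1 m, then turn left 45°, forward 4.6 m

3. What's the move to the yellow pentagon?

turn left 87°, forward 1.6 m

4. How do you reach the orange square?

blocked — turn right 149°, forward 3.8 m, then turn right 21°, forward 4.5 m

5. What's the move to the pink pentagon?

turn left 25°, forward 1.3 m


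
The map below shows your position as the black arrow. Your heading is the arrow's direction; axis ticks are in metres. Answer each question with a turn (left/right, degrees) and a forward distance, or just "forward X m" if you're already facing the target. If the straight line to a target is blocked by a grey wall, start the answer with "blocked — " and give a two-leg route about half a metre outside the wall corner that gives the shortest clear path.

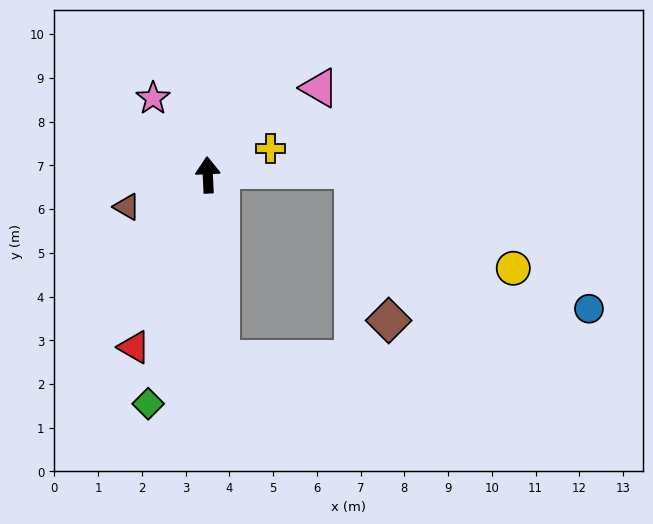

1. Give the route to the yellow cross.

turn right 70°, forward 1.6 m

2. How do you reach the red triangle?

turn left 154°, forward 4.3 m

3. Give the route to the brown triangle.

turn left 109°, forward 2.0 m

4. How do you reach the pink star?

turn left 33°, forward 2.2 m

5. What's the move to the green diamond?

turn left 163°, forward 5.4 m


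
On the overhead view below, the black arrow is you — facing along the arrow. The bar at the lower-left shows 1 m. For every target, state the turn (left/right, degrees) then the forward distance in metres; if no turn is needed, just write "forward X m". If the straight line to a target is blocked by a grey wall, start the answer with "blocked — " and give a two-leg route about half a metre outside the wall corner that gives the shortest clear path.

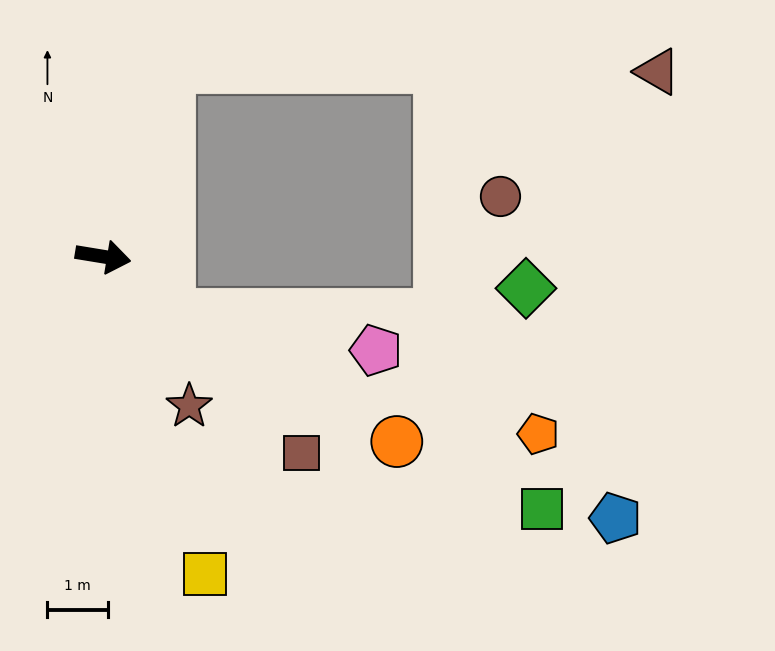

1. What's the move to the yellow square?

turn right 63°, forward 5.5 m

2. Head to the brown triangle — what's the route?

blocked — turn left 80°, forward 3.3 m, then turn right 71°, forward 8.1 m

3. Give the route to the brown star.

turn right 51°, forward 2.8 m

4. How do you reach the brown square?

turn right 35°, forward 4.6 m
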